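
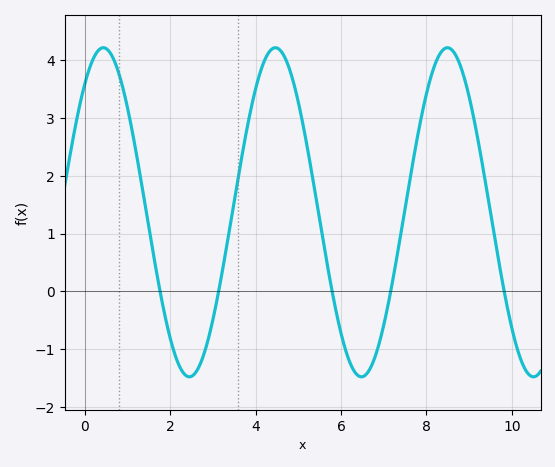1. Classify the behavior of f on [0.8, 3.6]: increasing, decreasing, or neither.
neither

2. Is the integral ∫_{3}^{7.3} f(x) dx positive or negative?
positive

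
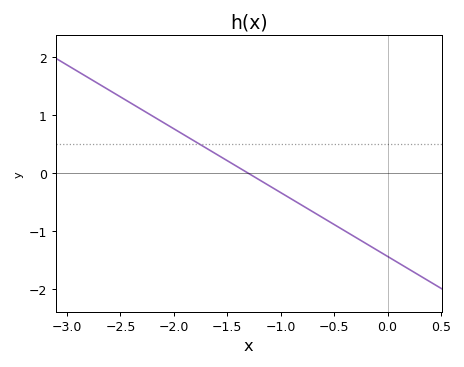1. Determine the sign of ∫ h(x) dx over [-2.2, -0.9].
positive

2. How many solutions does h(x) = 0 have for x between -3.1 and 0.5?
1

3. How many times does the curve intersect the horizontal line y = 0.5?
1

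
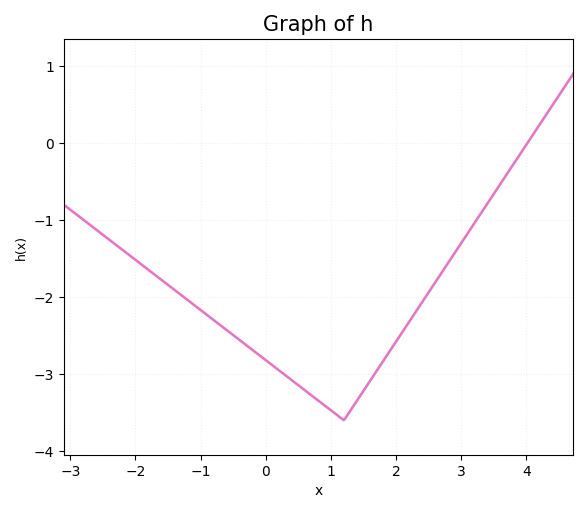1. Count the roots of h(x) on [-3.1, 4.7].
1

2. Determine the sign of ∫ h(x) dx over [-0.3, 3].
negative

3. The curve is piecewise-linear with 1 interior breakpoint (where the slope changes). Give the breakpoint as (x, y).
(1.2, -3.6)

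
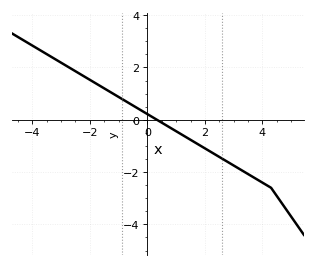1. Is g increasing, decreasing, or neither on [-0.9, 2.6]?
decreasing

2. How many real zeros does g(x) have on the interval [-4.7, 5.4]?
1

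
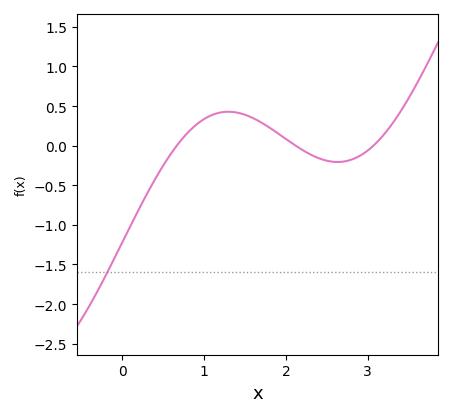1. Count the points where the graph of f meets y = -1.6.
1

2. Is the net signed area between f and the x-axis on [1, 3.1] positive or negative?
positive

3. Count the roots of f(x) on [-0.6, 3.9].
3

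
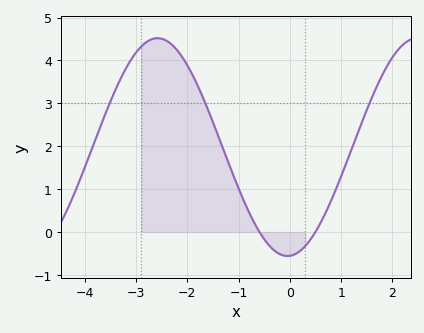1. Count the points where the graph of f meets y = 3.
3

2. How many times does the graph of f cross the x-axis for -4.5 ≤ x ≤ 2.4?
2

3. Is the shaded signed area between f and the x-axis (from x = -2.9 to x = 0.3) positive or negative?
positive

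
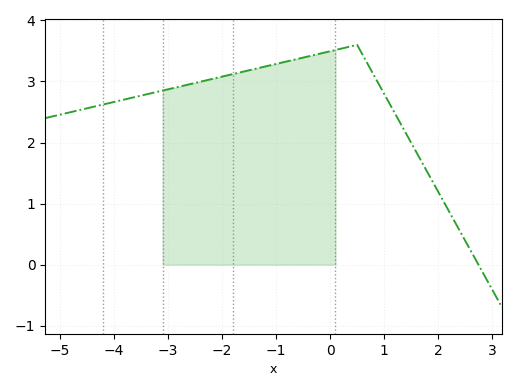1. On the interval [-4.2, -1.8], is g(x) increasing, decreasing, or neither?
increasing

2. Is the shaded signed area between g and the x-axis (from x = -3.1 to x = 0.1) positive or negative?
positive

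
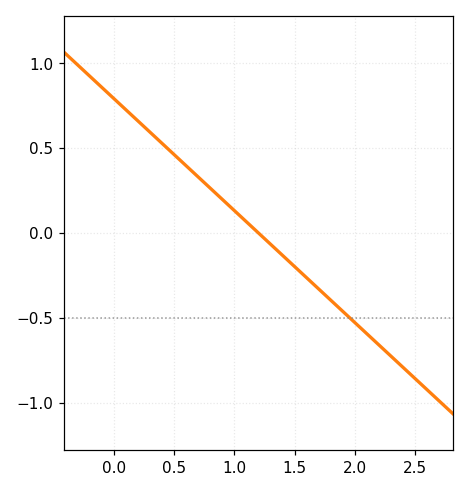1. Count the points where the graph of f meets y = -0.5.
1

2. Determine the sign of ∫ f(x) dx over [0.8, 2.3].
negative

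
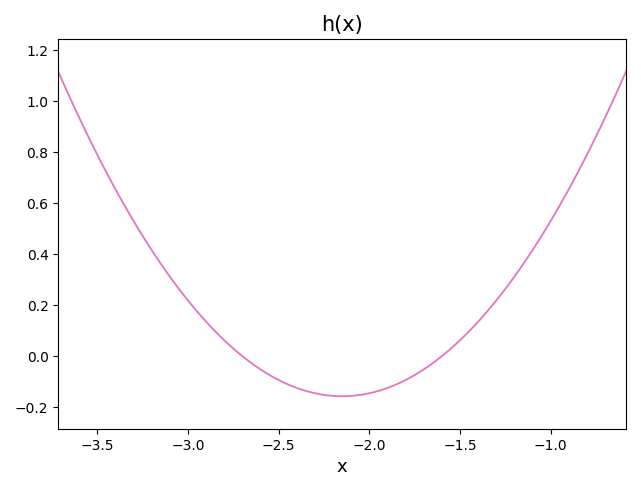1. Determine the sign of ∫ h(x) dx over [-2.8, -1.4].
negative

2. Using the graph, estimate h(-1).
0.54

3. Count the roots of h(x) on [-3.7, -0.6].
2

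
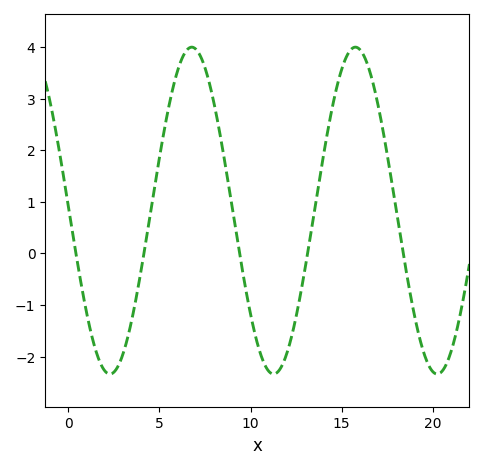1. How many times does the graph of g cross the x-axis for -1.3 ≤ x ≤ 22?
5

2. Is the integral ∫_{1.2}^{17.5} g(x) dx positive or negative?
positive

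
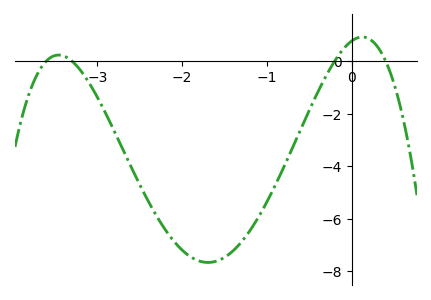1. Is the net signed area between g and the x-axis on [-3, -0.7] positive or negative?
negative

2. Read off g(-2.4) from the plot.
-5.4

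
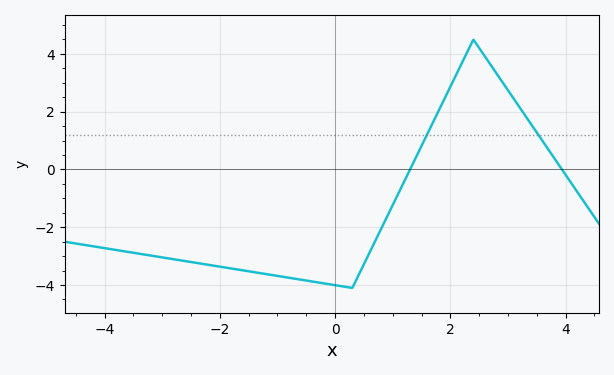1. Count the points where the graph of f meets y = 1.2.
2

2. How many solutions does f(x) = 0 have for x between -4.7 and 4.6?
2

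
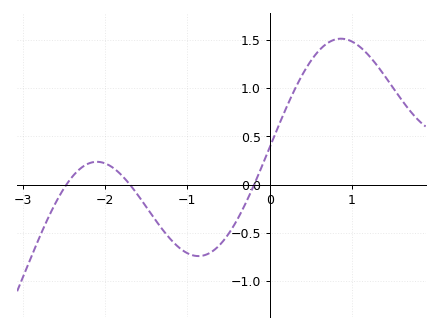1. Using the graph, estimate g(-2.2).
0.22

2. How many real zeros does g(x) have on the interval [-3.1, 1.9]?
3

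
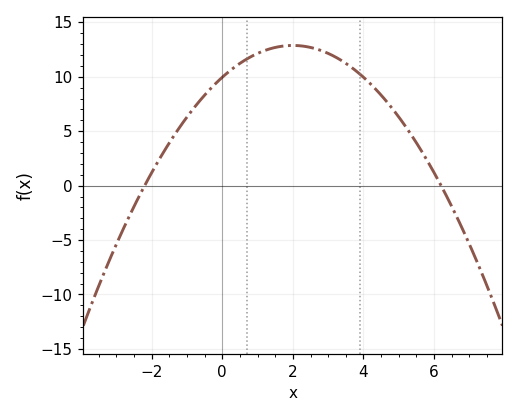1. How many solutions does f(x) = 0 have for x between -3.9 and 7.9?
2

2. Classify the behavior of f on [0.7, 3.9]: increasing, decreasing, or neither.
neither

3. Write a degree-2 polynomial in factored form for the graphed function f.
y = -0.73(x + 2.2)(x - 6.2)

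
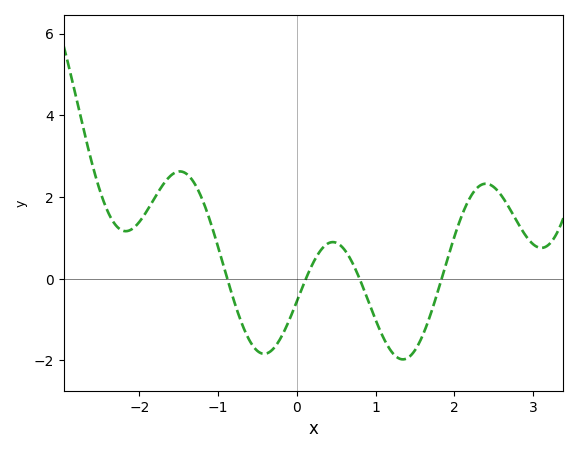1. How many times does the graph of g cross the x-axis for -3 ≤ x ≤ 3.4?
4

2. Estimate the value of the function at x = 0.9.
-0.6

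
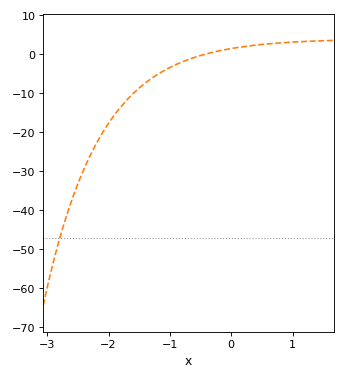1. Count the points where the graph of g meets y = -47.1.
1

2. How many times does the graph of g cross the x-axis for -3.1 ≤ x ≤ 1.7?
1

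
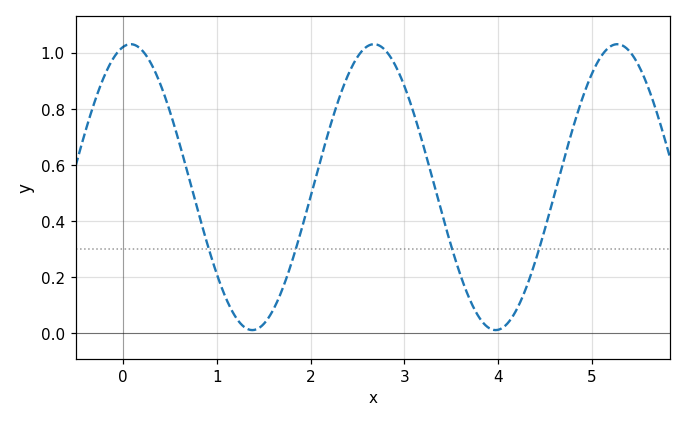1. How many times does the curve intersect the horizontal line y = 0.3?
4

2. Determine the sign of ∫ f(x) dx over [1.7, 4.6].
positive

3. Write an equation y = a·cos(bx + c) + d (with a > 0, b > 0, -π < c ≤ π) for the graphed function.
y = 0.51cos(2.4x - 0.19) + 0.52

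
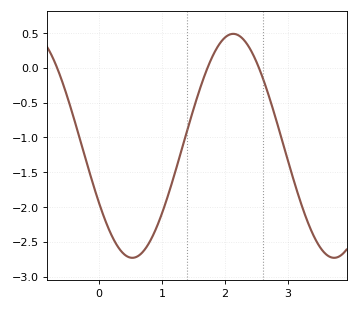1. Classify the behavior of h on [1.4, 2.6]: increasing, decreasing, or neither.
neither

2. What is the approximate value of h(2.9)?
-1.05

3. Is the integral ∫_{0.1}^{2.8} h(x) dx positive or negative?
negative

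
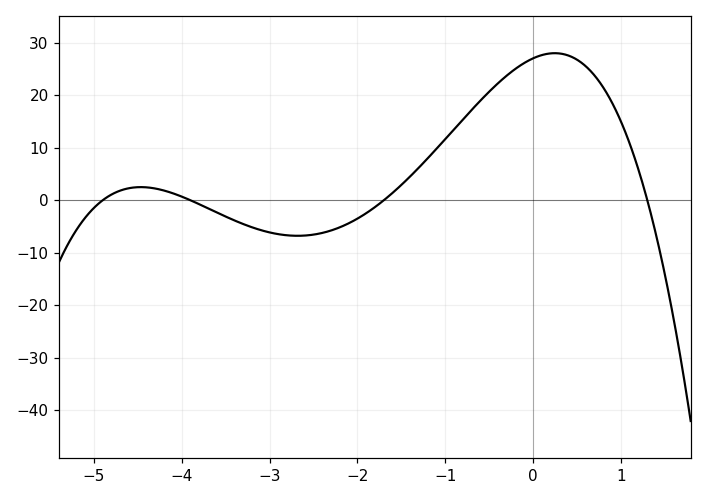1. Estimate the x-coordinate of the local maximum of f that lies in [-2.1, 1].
0.248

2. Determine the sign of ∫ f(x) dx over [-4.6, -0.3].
positive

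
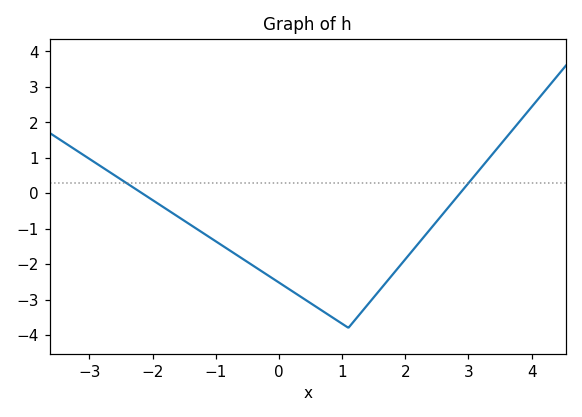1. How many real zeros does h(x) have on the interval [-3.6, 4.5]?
2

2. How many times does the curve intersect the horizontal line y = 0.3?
2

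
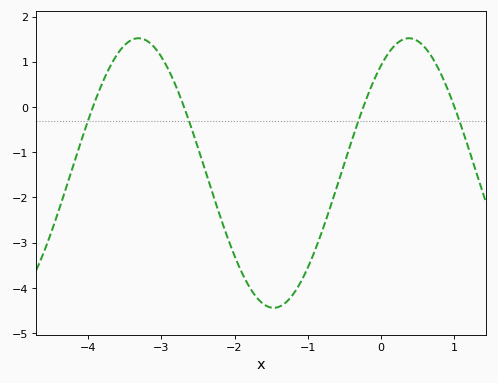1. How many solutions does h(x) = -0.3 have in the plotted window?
4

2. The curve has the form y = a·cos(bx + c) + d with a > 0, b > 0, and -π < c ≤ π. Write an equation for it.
y = 2.98cos(1.7x - 0.65) - 1.46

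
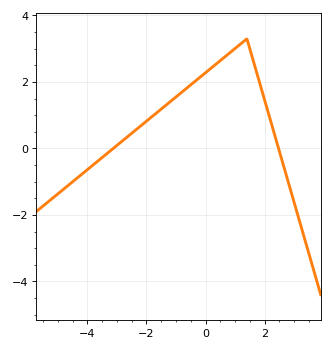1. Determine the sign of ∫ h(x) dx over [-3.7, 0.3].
positive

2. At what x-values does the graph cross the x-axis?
-3.13, 2.47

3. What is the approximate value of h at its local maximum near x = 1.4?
3.3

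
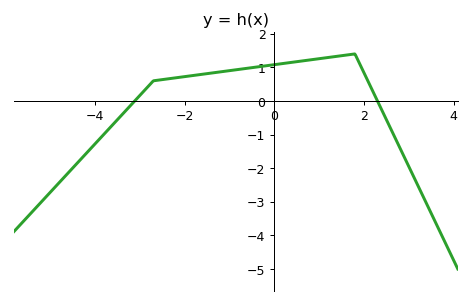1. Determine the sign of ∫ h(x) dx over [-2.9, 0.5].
positive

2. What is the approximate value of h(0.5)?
1.2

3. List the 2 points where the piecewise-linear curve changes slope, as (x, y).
(-2.7, 0.6); (1.8, 1.4)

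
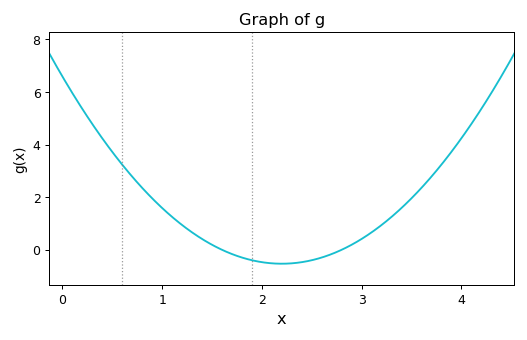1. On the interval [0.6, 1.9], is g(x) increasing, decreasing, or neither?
decreasing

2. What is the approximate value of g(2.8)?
0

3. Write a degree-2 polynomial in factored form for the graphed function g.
y = 1.47(x - 1.6)(x - 2.8)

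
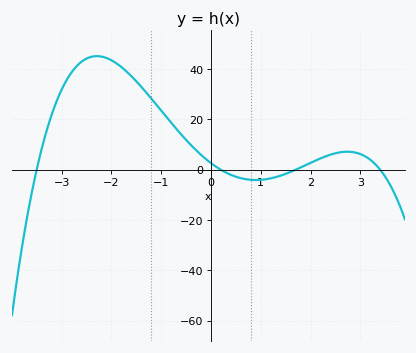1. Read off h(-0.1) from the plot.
4.24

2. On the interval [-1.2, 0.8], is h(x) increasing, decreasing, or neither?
decreasing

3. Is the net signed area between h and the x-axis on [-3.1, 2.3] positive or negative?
positive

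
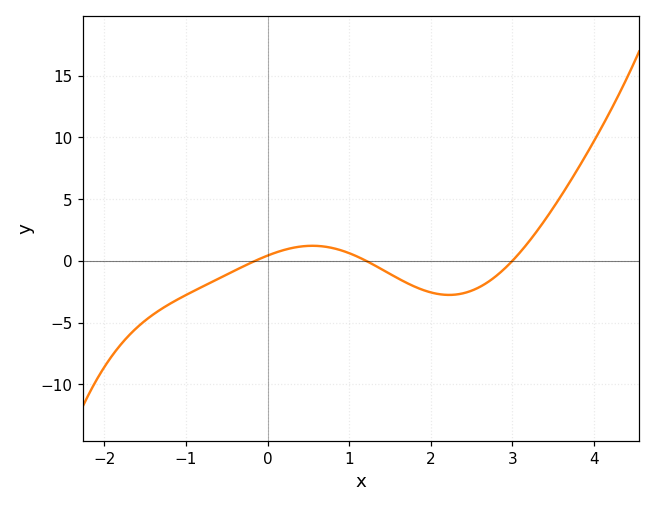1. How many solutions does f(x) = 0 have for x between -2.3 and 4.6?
3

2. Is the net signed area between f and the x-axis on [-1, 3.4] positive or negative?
negative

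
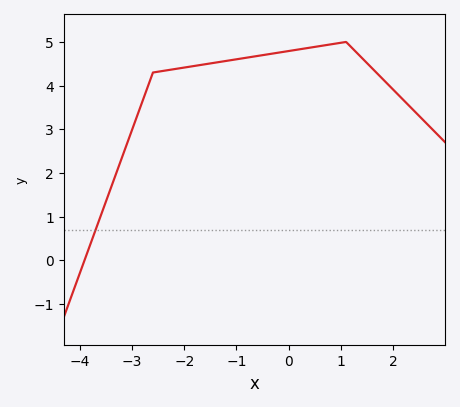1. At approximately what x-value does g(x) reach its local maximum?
1.1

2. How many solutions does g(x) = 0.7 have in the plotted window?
1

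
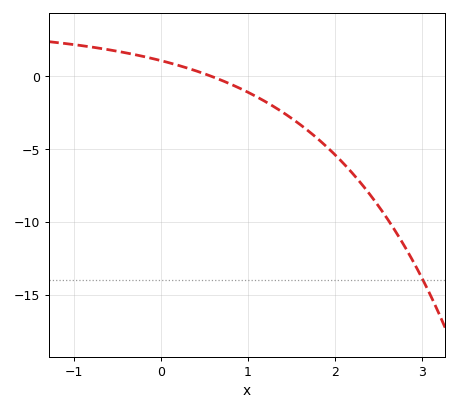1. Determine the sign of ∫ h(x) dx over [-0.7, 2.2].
negative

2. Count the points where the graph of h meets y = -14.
1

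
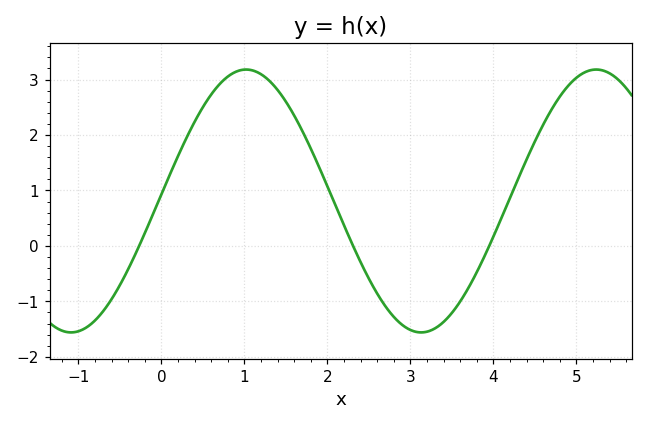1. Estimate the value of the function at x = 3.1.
-1.56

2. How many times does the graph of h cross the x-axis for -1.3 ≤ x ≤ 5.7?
3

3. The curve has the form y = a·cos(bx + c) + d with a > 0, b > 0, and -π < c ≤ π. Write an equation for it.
y = 2.37cos(1.49x - 1.52) + 0.81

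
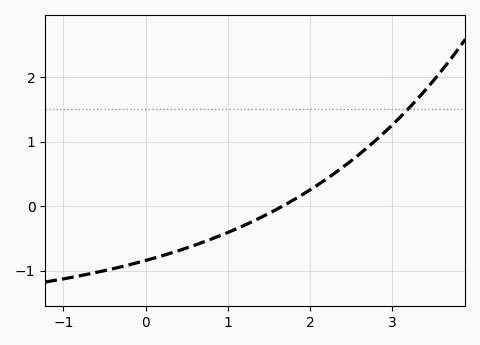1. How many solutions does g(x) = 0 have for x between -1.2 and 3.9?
1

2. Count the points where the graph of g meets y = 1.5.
1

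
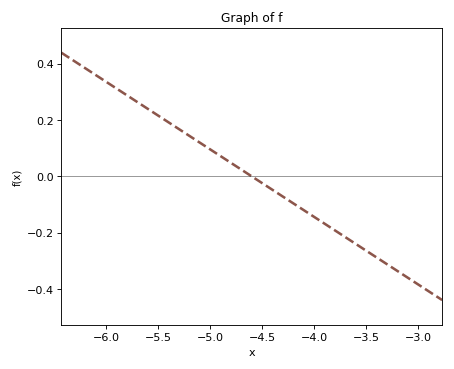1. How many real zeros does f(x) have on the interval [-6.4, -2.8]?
1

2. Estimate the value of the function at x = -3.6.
-0.24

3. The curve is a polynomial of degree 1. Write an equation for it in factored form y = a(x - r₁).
y = -0.24(x + 4.6)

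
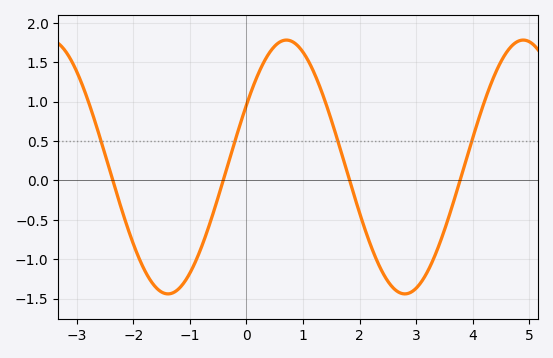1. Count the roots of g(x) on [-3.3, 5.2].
4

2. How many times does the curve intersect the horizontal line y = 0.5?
4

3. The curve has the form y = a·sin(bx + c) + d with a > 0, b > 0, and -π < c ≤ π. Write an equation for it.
y = 1.61sin(1.5x + 0.51) + 0.17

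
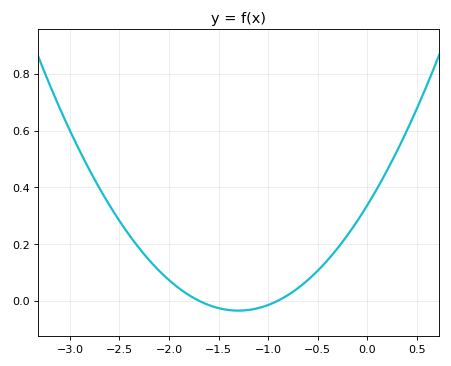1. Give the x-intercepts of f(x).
-1.7, -0.9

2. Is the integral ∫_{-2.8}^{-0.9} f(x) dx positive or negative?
positive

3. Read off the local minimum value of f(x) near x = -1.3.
-0.04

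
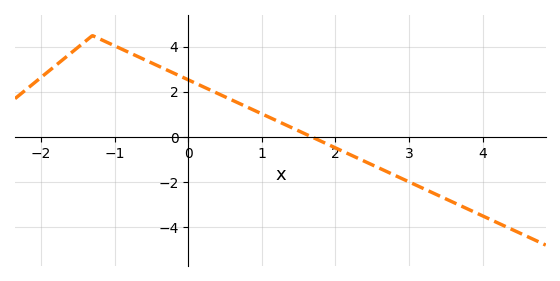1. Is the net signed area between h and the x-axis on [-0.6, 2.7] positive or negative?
positive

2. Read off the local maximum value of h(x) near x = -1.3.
4.4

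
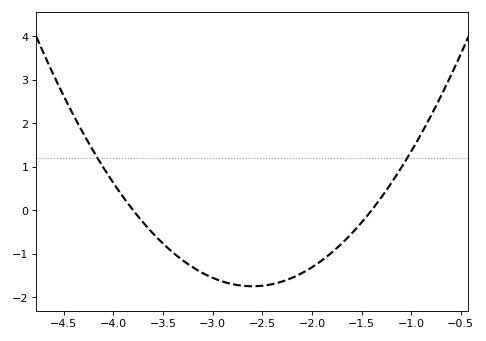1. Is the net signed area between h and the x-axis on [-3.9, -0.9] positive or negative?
negative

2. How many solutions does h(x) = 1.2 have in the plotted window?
2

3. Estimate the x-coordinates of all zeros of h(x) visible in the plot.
-3.8, -1.4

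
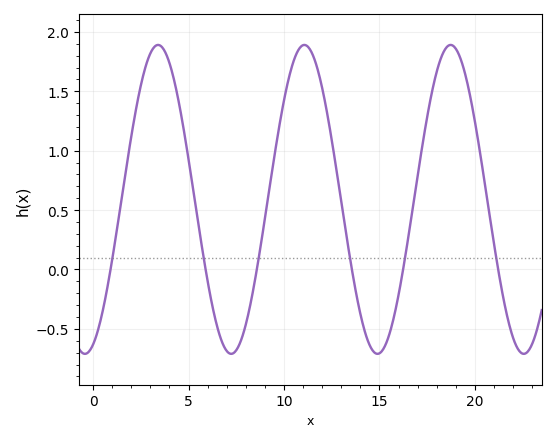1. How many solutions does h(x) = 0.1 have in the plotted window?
6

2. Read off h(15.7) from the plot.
-0.438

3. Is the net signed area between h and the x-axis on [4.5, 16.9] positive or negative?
positive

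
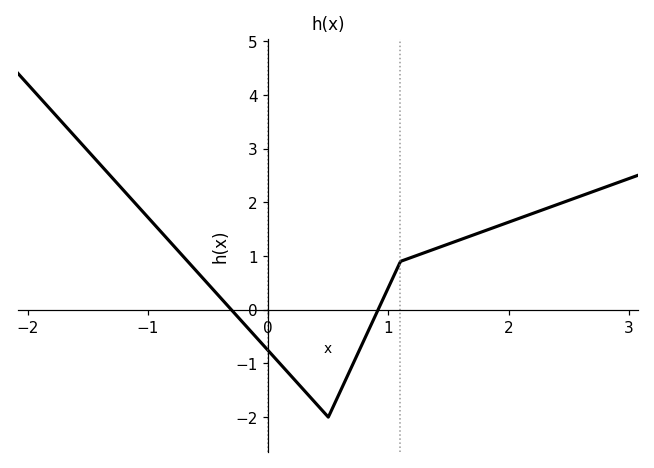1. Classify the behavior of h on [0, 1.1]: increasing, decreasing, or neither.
neither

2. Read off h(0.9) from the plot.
-0.067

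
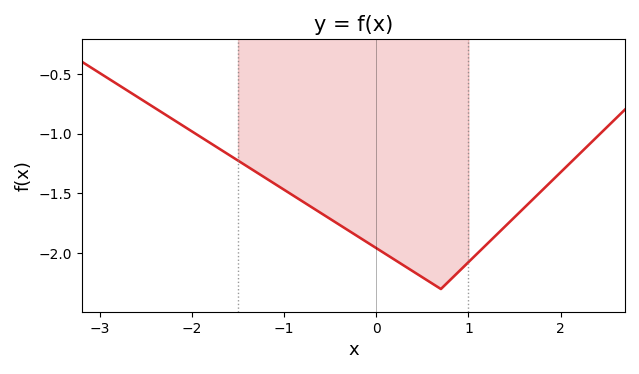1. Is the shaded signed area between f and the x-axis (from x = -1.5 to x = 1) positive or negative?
negative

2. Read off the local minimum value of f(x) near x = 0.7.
-2.3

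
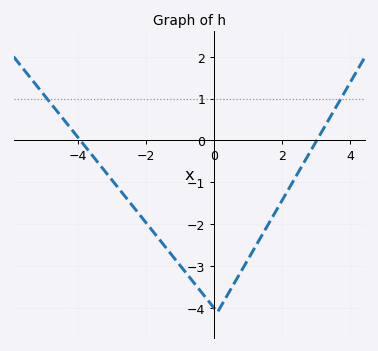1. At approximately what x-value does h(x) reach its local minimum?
0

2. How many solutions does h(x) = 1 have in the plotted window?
2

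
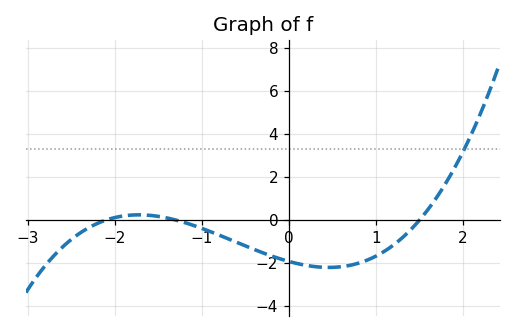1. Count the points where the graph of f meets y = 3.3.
1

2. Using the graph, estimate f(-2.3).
-0.4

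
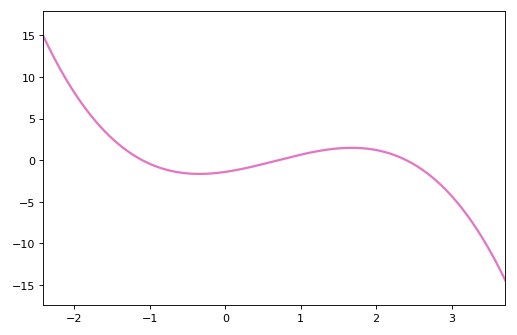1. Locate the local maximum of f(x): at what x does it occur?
1.7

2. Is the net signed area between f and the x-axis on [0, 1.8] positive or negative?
positive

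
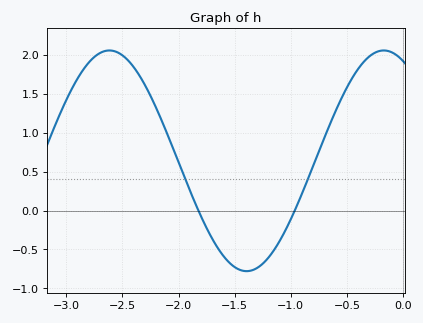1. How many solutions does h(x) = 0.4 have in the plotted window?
2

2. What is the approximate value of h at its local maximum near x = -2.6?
2.05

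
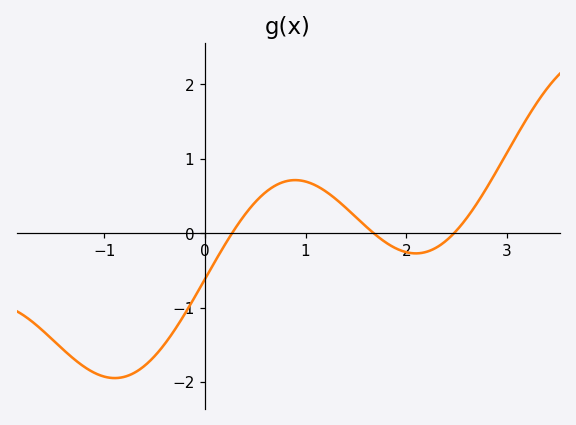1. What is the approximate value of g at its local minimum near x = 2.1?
-0.271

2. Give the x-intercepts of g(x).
0.269, 1.68, 2.47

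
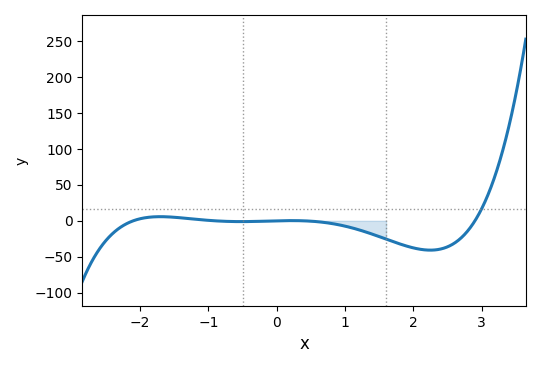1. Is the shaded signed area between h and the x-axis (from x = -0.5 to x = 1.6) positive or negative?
negative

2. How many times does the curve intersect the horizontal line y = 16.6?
1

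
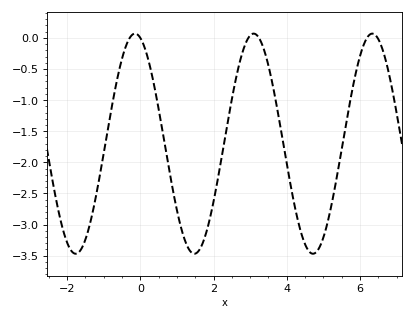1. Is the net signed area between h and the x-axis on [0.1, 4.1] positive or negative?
negative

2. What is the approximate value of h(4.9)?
-3.35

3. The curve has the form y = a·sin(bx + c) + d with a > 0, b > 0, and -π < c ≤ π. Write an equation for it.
y = 1.77sin(1.9x + 1.8) - 1.7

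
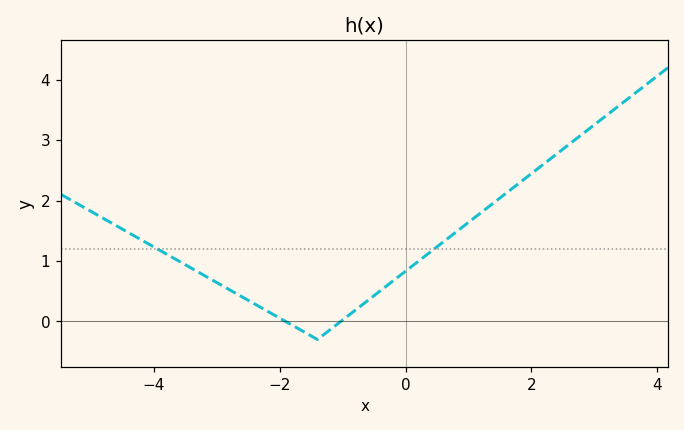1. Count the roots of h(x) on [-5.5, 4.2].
2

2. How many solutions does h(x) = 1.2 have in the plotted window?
2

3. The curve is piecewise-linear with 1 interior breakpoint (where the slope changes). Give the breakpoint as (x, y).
(-1.4, -0.3)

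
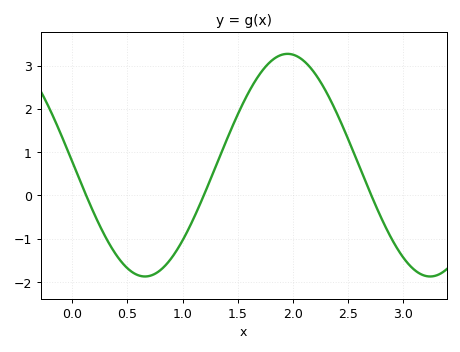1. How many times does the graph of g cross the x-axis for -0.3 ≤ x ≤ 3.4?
3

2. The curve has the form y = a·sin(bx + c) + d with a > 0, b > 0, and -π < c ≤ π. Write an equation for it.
y = 2.57sin(2.43x + 3.11) + 0.7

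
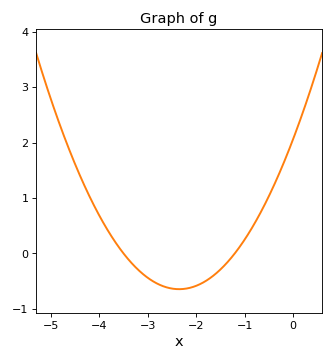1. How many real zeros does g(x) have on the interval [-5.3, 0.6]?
2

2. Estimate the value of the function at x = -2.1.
-0.617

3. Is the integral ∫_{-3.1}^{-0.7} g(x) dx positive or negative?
negative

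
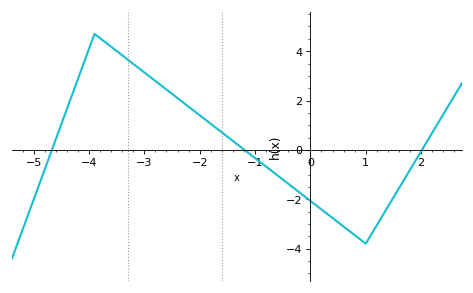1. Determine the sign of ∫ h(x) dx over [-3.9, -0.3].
positive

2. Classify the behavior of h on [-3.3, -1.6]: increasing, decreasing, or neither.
decreasing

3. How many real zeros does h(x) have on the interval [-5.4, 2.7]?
3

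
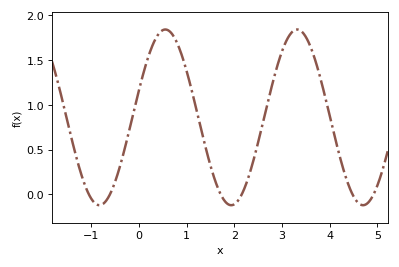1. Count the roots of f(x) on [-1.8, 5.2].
6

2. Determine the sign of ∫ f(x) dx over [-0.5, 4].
positive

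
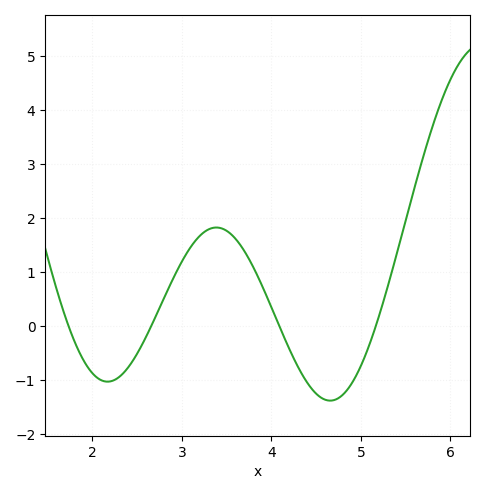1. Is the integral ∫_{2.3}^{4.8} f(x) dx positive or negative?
positive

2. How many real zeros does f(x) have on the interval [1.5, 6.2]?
4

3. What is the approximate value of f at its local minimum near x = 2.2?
-1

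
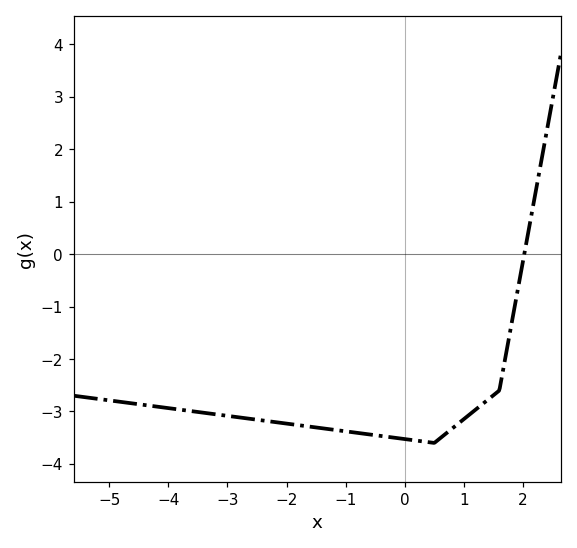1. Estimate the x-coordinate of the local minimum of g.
0.497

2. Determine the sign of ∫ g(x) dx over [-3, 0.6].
negative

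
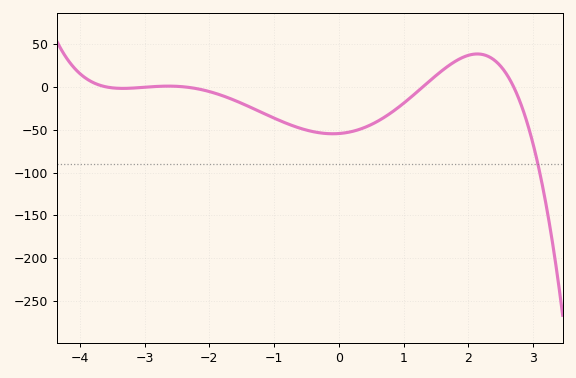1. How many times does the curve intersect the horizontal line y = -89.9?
1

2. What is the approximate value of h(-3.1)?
-1.11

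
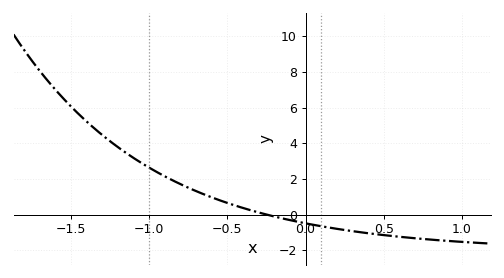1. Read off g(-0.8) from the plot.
1.8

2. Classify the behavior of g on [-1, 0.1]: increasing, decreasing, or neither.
decreasing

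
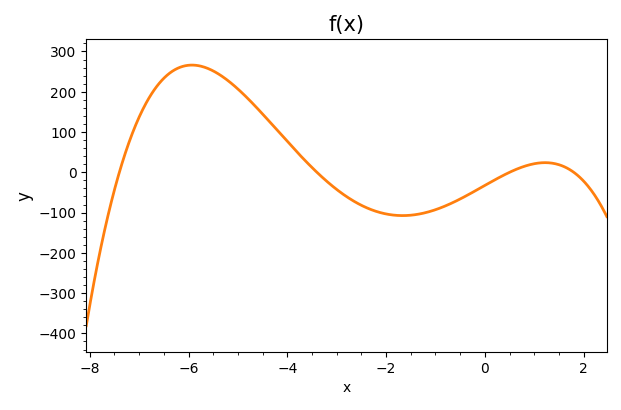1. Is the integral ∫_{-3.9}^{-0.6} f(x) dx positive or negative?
negative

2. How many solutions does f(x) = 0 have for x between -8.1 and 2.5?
4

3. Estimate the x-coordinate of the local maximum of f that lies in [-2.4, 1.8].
1.22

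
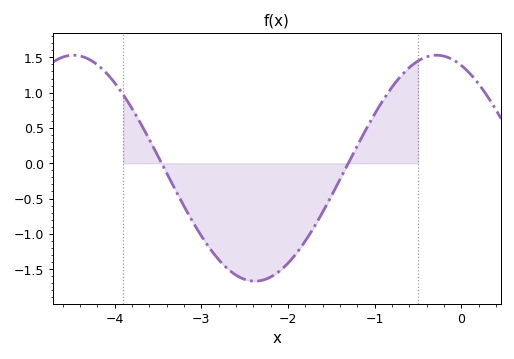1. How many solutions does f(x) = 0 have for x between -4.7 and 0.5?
2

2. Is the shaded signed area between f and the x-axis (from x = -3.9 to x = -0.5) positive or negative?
negative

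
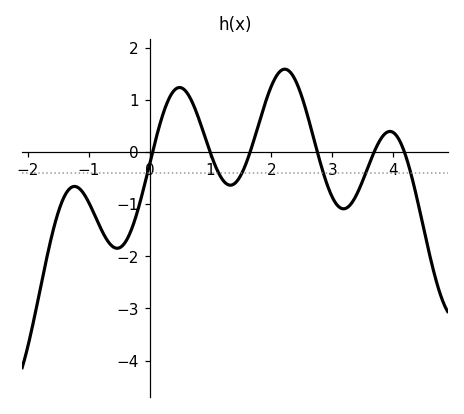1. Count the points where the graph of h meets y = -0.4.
6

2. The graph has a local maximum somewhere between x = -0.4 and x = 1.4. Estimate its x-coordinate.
0.494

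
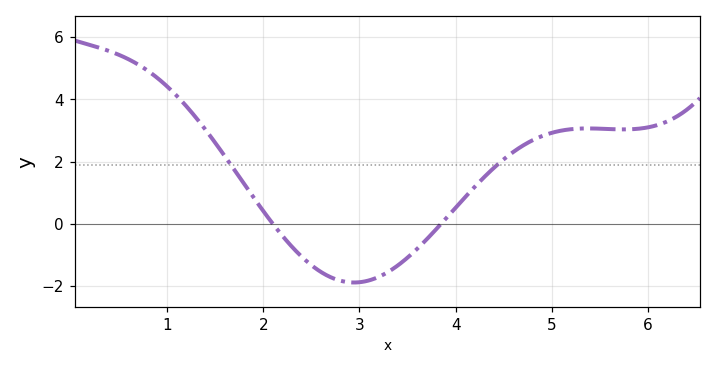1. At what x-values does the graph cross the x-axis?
2.1, 3.85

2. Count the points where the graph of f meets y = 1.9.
2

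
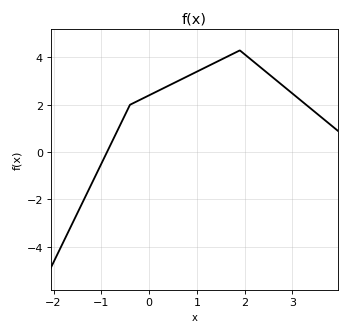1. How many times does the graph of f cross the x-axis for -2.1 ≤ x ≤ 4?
1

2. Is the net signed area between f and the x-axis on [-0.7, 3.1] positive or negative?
positive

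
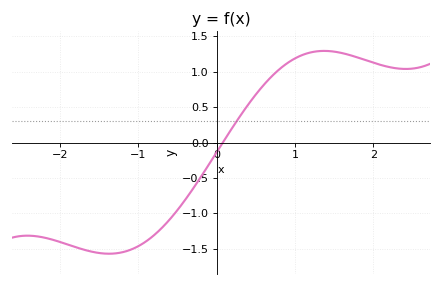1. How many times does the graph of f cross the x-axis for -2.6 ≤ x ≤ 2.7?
1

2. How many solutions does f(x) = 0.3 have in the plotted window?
1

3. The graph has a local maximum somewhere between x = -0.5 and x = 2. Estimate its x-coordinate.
1.37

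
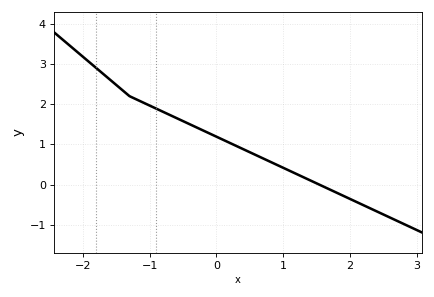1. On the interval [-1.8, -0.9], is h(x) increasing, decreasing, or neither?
decreasing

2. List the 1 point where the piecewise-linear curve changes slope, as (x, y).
(-1.3, 2.2)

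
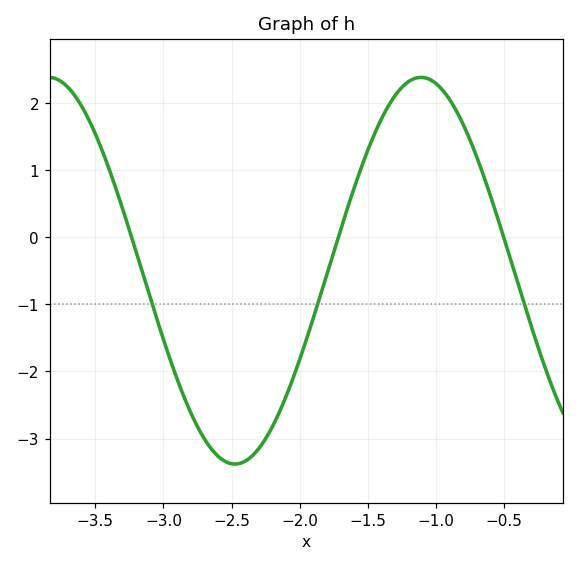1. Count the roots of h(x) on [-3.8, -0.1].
3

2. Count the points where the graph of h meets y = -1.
3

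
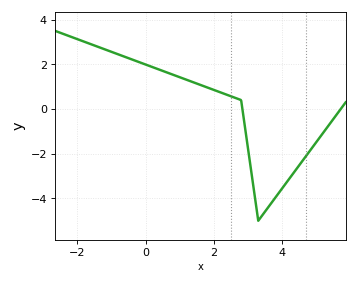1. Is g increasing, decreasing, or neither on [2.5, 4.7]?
neither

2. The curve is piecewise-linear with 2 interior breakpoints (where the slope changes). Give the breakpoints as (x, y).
(2.8, 0.4); (3.3, -5)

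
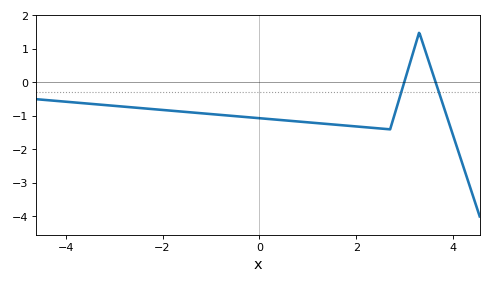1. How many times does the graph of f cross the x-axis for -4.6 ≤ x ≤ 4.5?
2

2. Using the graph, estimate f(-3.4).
-0.649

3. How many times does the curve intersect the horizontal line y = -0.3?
2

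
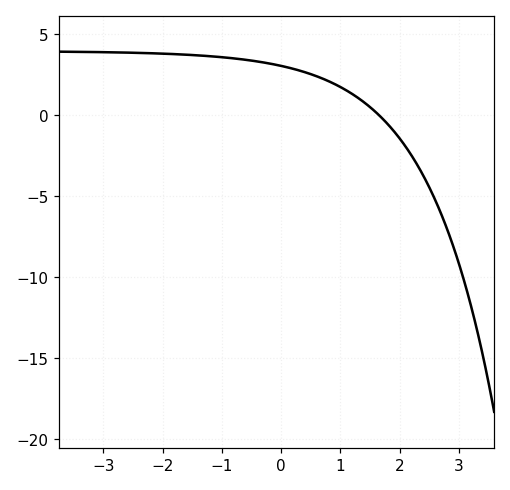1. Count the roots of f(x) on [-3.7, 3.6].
1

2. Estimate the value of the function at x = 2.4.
-3.74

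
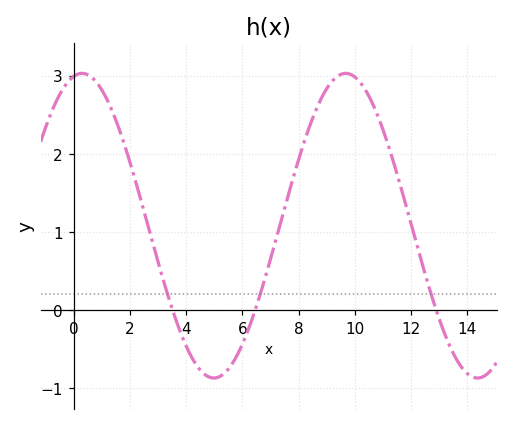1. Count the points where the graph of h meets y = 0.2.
3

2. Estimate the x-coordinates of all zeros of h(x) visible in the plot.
3.52, 6.46, 12.9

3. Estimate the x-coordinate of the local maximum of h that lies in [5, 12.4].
9.67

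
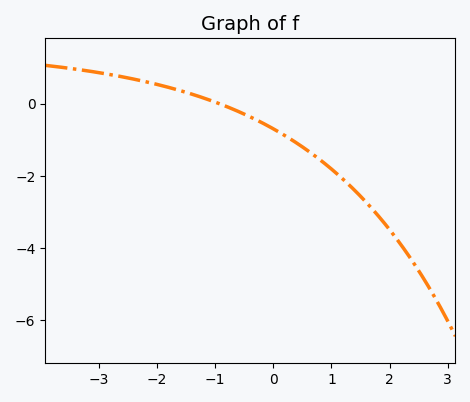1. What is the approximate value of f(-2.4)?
0.688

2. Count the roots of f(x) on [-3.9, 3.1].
1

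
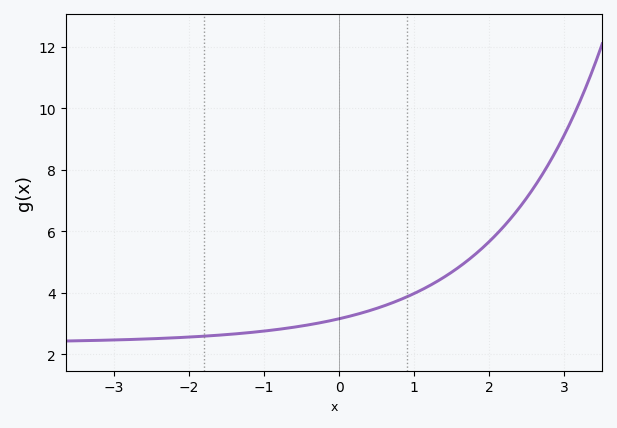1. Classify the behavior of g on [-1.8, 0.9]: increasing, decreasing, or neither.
increasing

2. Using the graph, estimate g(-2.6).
2.49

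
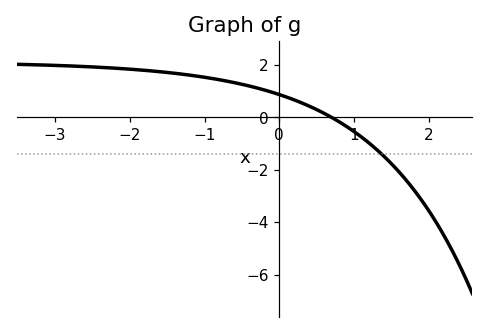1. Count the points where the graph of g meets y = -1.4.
1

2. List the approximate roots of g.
0.699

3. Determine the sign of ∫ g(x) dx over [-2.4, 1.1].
positive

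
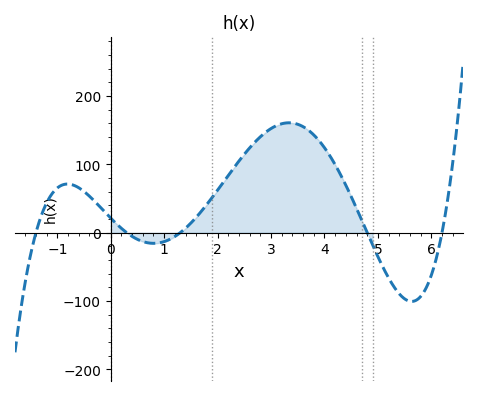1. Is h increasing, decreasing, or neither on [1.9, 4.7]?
neither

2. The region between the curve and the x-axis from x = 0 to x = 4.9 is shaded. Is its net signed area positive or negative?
positive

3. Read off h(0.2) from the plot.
10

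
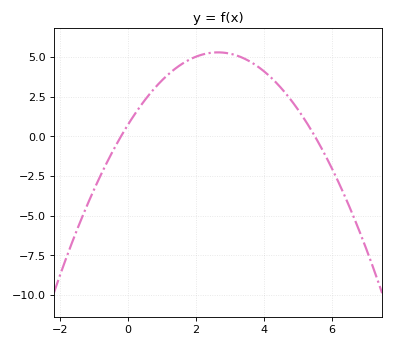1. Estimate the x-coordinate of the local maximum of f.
2.6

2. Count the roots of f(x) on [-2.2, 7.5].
2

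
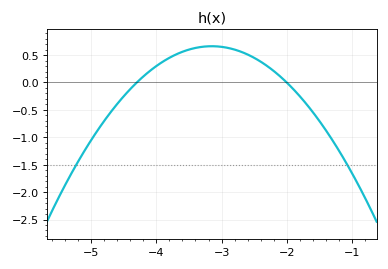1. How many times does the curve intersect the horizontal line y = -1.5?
2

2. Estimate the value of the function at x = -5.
-1.05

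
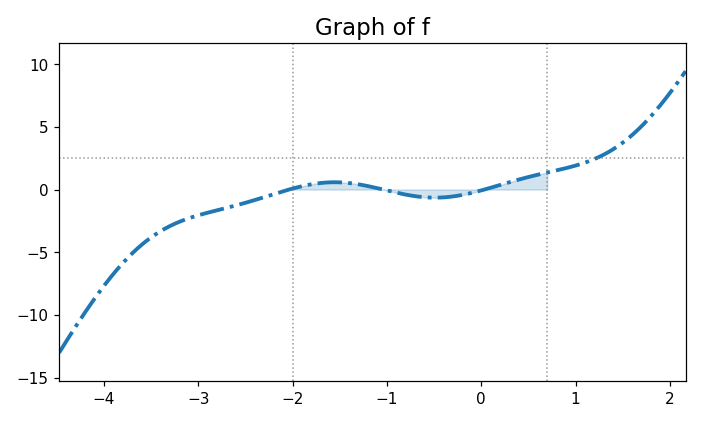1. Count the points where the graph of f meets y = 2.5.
1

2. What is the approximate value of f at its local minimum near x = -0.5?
-0.648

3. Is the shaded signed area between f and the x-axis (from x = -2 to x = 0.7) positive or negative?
positive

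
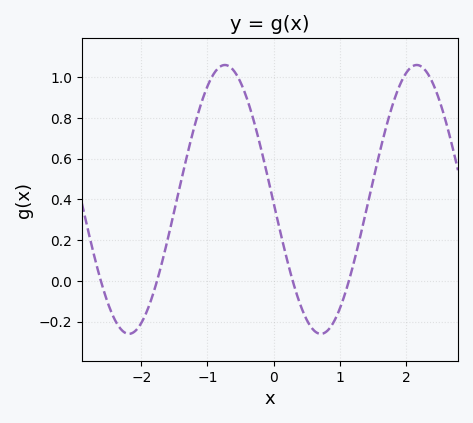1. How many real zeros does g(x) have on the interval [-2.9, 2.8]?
4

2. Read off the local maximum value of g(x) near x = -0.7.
1.06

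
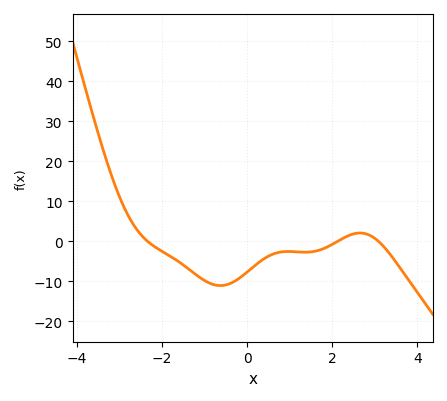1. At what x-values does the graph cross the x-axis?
-2.33, 2.12, 3.09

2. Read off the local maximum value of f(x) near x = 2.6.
2.11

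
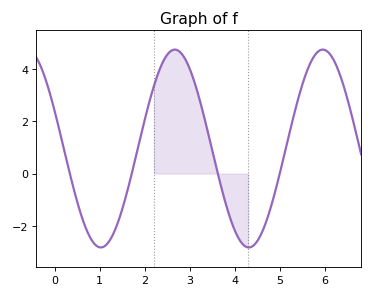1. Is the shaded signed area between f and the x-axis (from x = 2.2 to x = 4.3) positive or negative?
positive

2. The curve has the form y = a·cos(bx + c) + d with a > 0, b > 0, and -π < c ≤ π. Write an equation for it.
y = 3.79cos(1.91x + 1.19) + 0.96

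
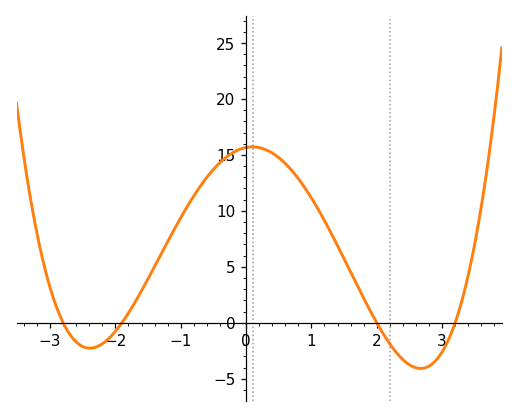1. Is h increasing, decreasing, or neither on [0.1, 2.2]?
decreasing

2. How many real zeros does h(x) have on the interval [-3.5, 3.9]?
4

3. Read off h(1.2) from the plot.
9.13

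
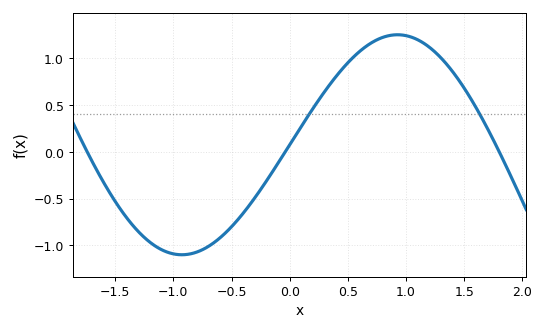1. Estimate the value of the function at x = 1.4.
0.86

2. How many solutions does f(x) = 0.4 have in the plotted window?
2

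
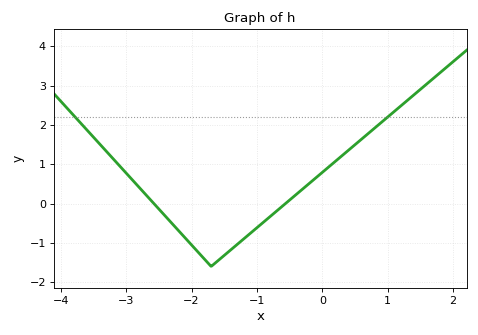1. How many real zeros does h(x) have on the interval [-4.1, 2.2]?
2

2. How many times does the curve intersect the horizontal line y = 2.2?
2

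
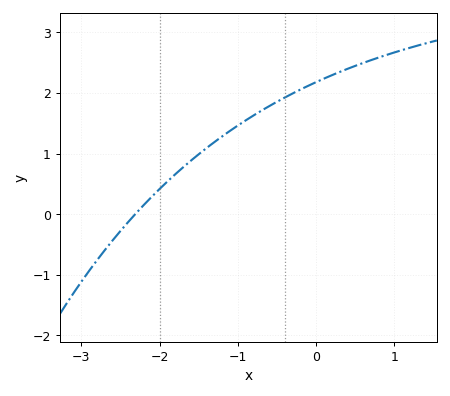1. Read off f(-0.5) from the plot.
1.9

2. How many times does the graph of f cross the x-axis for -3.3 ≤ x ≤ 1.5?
1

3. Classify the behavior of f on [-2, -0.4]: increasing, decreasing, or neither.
increasing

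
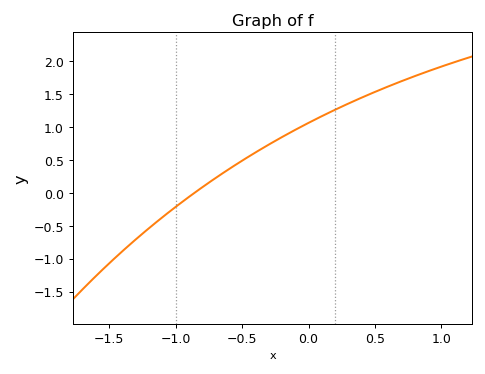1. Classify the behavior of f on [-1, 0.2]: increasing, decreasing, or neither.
increasing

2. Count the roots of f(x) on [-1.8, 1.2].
1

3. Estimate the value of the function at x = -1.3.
-0.706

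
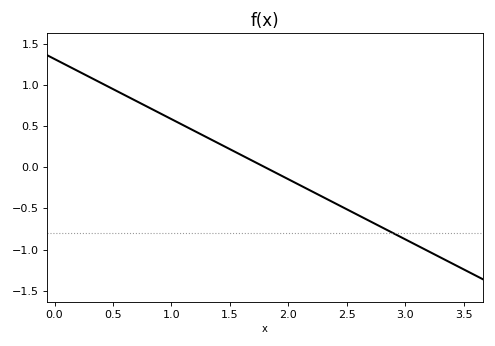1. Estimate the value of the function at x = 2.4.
-0.45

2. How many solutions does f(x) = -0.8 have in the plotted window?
1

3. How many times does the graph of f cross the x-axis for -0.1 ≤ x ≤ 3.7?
1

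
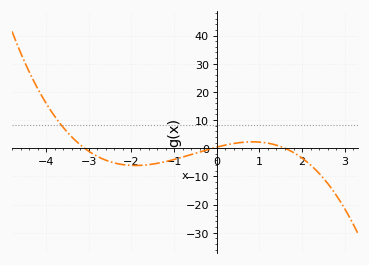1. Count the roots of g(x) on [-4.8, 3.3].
3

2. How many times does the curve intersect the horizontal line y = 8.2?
1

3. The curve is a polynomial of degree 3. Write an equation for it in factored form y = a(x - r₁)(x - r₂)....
y = -0.81(x + 3.1)(x + 0.1)(x - 1.6)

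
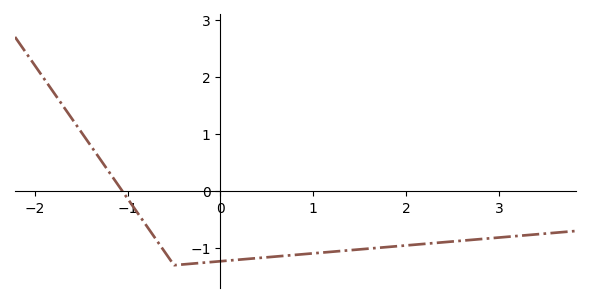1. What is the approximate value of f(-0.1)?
-1.24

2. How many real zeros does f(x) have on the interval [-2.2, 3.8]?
1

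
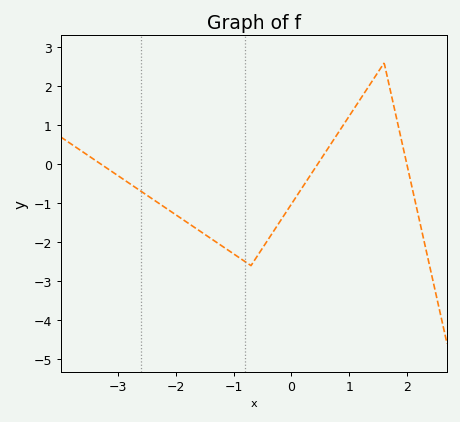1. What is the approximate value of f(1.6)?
2.6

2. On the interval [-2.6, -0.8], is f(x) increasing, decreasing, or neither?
decreasing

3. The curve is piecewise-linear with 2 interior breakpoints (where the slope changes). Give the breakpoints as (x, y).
(-0.7, -2.6); (1.6, 2.6)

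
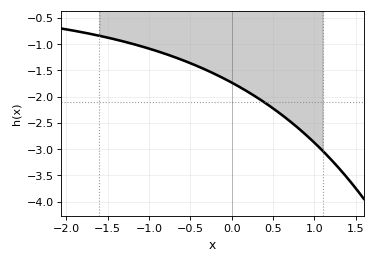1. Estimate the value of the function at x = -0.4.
-1.43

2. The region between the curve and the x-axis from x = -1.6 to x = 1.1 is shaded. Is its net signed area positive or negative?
negative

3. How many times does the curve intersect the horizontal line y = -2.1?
1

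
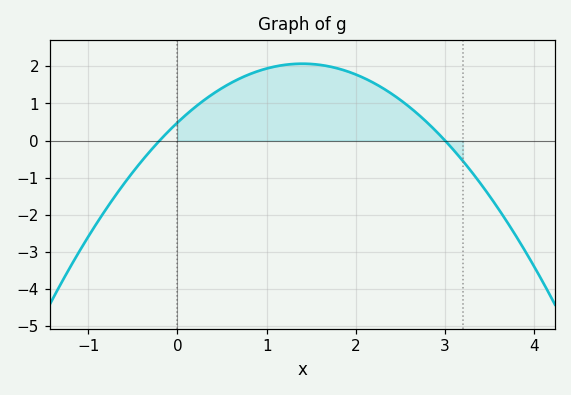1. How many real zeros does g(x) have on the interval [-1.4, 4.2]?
2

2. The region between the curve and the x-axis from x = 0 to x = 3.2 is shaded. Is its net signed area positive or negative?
positive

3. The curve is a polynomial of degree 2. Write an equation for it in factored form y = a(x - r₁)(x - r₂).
y = -0.81(x + 0.2)(x - 3)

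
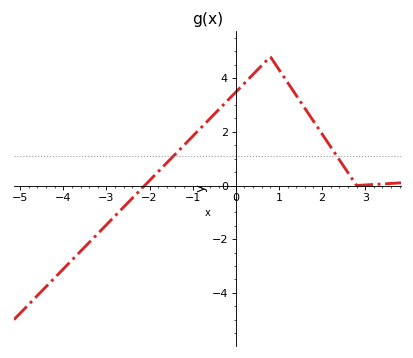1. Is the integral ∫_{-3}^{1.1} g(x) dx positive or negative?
positive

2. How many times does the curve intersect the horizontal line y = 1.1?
2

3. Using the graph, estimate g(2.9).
0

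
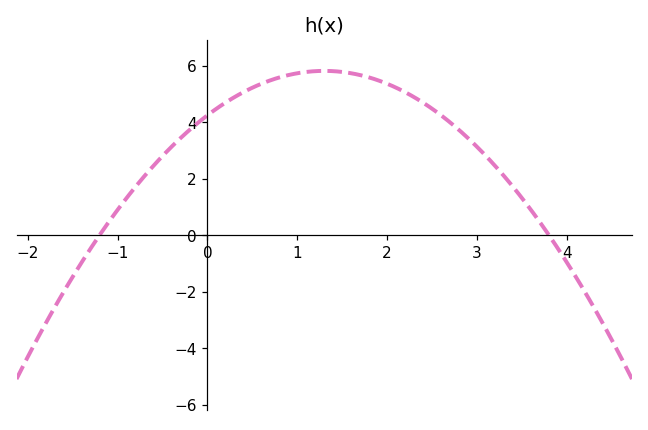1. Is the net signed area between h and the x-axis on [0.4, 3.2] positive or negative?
positive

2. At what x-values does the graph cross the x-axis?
-1.2, 3.8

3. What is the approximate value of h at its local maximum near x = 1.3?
5.81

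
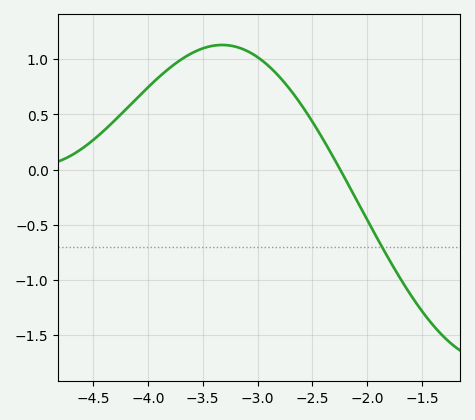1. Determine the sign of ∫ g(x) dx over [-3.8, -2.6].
positive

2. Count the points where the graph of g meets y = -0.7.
1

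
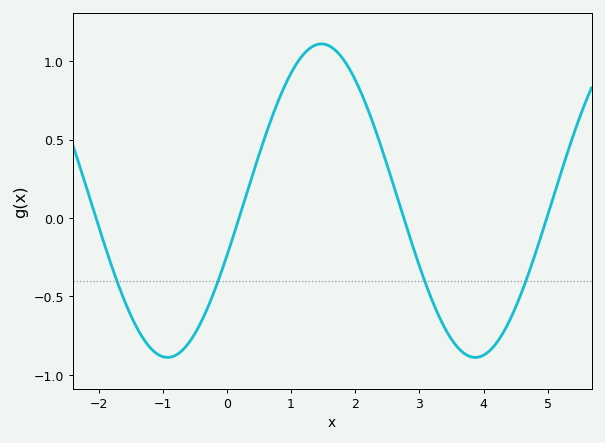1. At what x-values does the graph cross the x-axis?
-2.04, 0.19, 2.76, 4.99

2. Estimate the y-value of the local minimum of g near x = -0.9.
-0.89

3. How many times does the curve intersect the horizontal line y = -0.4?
4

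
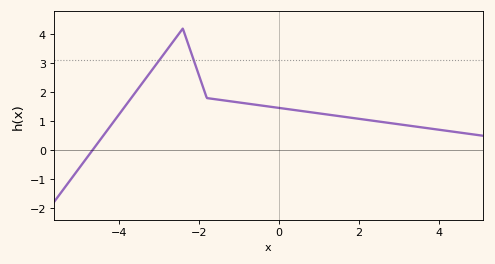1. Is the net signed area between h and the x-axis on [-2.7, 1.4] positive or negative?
positive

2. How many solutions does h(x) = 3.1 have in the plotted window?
2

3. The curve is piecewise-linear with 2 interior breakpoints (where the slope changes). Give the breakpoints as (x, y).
(-2.4, 4.2); (-1.8, 1.8)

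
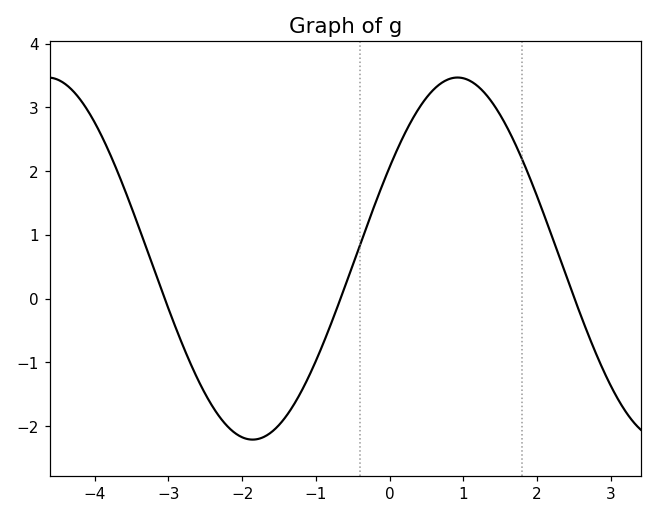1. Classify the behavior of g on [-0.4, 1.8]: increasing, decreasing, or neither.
neither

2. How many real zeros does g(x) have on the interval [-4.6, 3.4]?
3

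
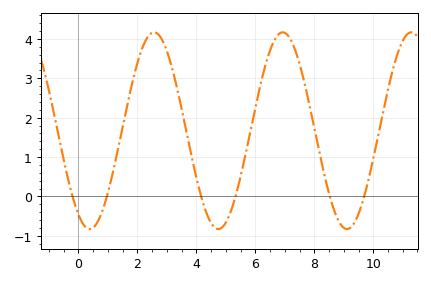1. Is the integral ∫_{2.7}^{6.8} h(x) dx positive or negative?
positive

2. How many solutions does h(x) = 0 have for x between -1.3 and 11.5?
6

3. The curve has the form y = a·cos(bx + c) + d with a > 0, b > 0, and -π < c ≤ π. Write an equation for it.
y = 2.5cos(1.4x + 2.6) + 1.67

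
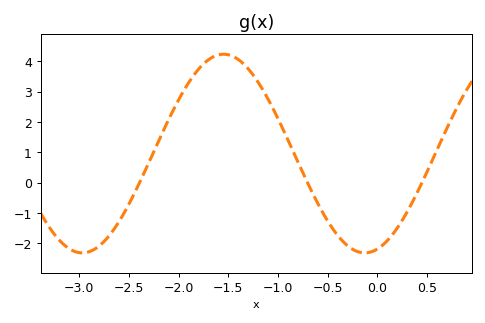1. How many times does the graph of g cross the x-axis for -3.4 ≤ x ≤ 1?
3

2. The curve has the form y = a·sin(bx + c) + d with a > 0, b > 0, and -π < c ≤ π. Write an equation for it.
y = 3.28sin(2.2x - 1.3) + 0.96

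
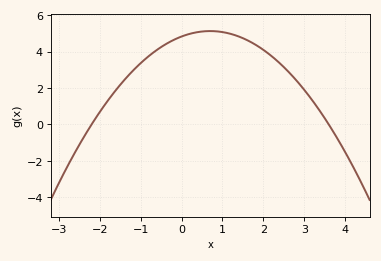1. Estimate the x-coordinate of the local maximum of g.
0.8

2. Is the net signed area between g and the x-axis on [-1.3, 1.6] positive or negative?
positive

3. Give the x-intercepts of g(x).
-2.2, 3.6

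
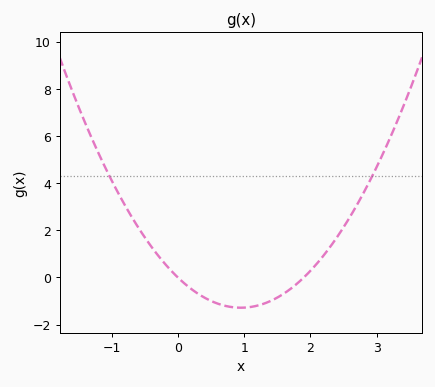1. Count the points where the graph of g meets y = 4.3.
2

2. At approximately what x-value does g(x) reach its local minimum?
0.9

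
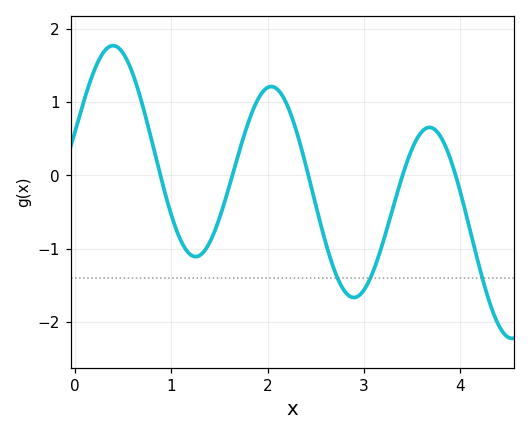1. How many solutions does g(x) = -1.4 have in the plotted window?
3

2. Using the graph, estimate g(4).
-0.208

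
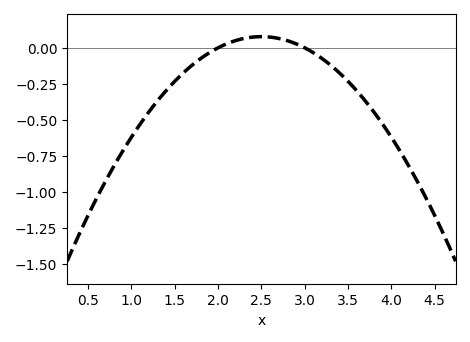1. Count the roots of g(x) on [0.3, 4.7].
2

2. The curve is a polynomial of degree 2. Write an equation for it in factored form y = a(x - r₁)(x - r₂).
y = -0.31(x - 2)(x - 3)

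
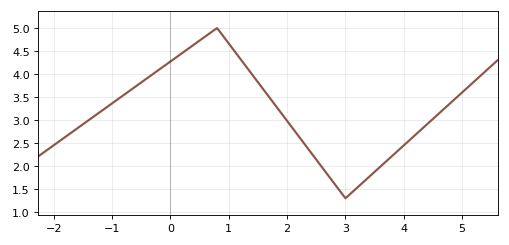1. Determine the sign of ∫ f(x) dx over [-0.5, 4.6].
positive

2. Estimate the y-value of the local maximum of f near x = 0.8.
5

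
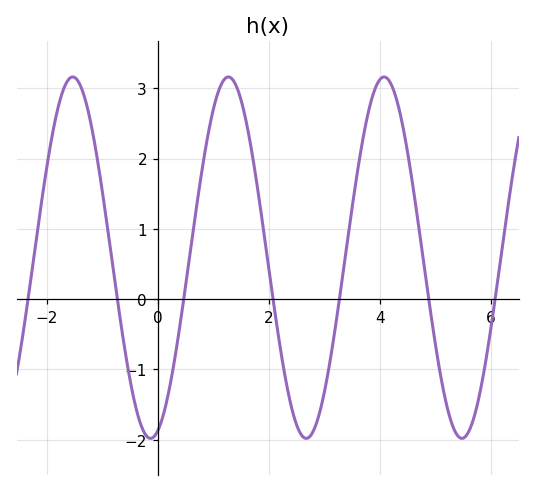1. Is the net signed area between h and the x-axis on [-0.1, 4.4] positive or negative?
positive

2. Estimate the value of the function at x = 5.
-0.628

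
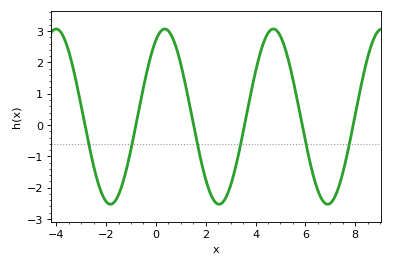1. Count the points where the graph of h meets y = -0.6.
6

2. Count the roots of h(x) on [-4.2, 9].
6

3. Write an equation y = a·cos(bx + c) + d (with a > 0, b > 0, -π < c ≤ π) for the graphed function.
y = 2.8cos(1.44x - 0.51) + 0.27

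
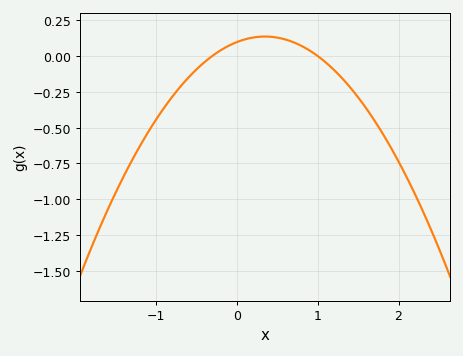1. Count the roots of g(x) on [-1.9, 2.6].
2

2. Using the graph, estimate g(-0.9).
-0.365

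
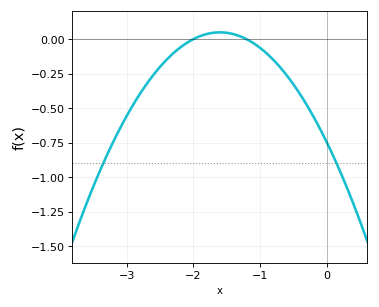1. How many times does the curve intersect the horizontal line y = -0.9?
2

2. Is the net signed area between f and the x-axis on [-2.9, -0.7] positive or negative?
negative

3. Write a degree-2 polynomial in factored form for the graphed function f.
y = -0.31(x + 2)(x + 1.2)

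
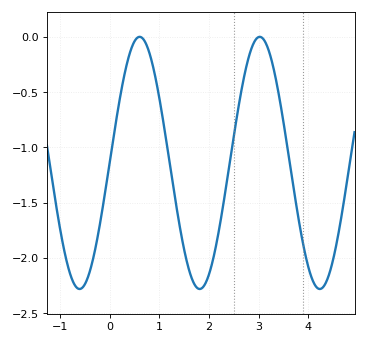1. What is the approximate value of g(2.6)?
-0.6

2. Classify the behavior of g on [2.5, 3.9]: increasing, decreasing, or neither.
neither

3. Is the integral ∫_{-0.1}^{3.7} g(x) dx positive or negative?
negative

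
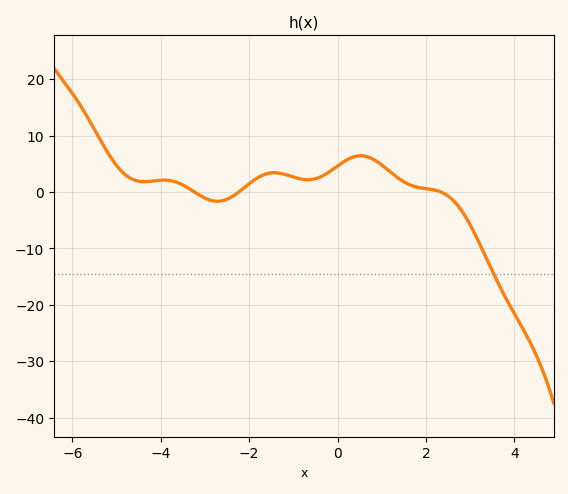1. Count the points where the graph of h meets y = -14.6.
1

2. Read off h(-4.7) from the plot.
2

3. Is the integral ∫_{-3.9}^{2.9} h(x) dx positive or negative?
positive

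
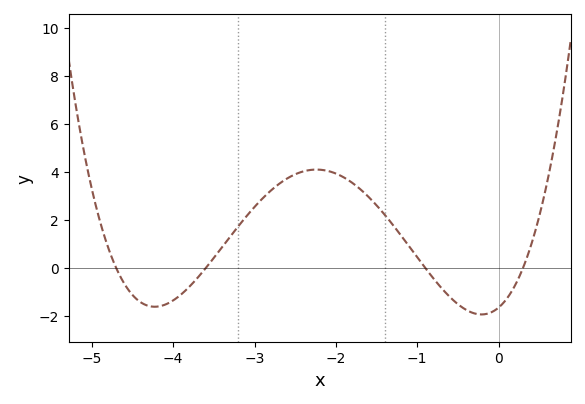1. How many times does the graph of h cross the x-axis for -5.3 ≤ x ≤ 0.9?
4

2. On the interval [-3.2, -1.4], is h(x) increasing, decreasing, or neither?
neither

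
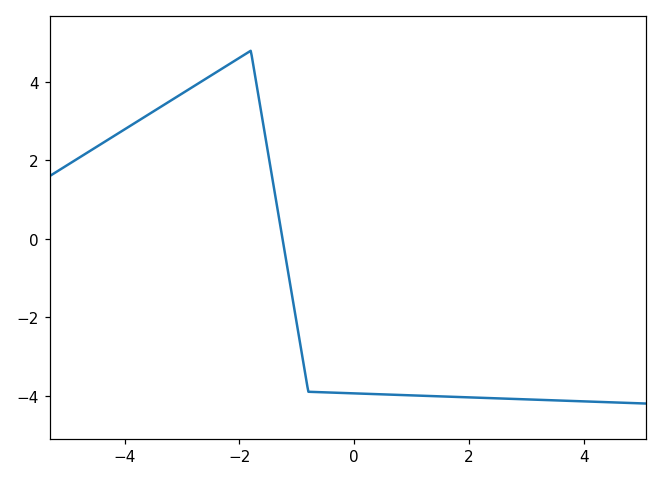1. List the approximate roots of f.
-1.2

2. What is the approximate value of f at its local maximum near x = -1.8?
4.8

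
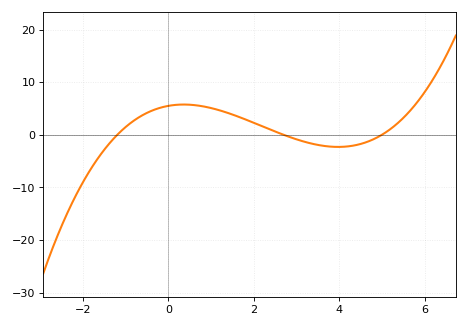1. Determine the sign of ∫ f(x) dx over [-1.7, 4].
positive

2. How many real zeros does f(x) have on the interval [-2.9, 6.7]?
3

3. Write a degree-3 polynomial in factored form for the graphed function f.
y = 0.34(x + 1.2)(x - 2.7)(x - 5)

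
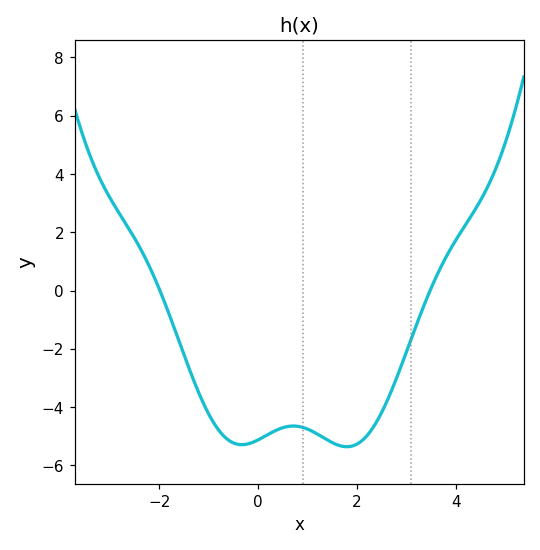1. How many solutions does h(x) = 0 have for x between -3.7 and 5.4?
2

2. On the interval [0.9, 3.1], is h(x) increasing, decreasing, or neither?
neither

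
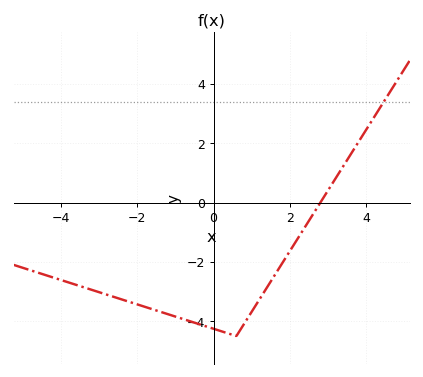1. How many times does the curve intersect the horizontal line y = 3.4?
1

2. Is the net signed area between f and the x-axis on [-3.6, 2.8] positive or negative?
negative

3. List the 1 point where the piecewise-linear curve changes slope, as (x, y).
(0.6, -4.5)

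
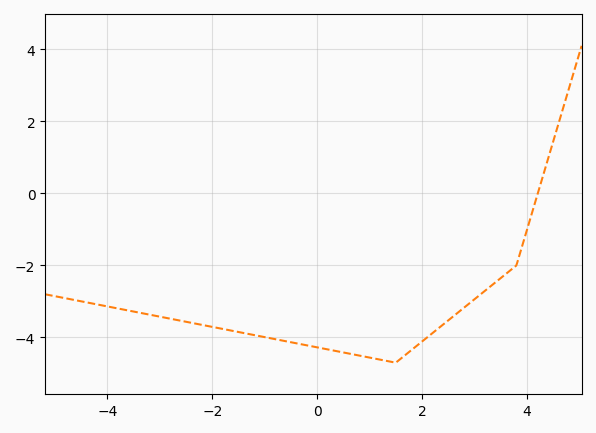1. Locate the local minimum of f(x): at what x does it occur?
1.4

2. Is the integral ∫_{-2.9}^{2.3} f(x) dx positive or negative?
negative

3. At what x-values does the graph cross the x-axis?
4.2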